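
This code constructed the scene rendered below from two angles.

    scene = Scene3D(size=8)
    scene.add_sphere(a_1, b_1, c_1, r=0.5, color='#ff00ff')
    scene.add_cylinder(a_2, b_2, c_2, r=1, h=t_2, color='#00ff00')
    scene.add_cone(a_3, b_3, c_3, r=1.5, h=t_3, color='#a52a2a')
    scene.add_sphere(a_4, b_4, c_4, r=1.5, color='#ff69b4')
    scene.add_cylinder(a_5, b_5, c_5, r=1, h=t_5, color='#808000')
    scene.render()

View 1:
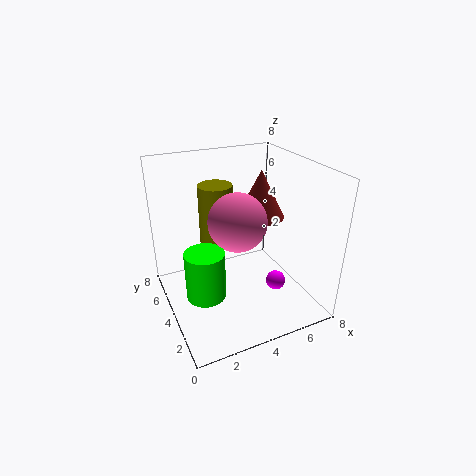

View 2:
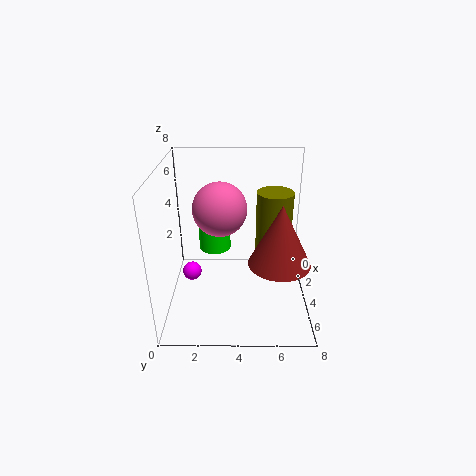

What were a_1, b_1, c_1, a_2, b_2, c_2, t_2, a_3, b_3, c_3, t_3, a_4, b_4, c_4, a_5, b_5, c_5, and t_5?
a_1 = 5, b_1 = 1.5, c_1 = 2.5, a_2 = 1.5, b_2 = 2.5, c_2 = 2, t_2 = 2.5, a_3 = 6.5, b_3 = 6, c_3 = 4, t_3 = 3, a_4 = 3.5, b_4 = 3, c_4 = 5.5, a_5 = 3.5, b_5 = 6, c_5 = 3, t_5 = 3.5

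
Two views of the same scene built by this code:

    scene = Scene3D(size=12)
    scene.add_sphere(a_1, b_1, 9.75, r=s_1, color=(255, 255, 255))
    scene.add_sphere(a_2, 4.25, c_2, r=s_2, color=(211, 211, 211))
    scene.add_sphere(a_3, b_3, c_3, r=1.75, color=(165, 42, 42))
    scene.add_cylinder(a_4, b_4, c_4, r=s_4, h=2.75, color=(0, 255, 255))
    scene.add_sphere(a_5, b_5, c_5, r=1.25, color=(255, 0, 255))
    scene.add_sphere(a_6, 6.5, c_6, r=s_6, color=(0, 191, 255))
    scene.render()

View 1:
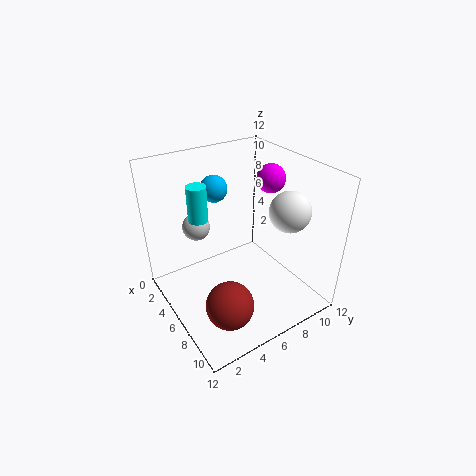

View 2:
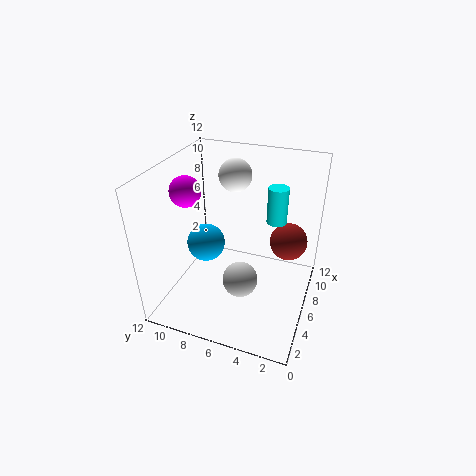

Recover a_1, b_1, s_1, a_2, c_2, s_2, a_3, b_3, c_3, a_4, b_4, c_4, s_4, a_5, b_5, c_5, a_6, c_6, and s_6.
a_1 = 10
b_1 = 7.75
s_1 = 1.5
a_2 = 1.75
c_2 = 5.5
s_2 = 1.25
a_3 = 10.25
b_3 = 2.5
c_3 = 3.75
a_4 = 5.5
b_4 = 2.75
c_4 = 8.5
s_4 = 0.75
a_5 = 5
b_5 = 10
c_5 = 10
a_6 = 1.25
c_6 = 8.5
s_6 = 1.25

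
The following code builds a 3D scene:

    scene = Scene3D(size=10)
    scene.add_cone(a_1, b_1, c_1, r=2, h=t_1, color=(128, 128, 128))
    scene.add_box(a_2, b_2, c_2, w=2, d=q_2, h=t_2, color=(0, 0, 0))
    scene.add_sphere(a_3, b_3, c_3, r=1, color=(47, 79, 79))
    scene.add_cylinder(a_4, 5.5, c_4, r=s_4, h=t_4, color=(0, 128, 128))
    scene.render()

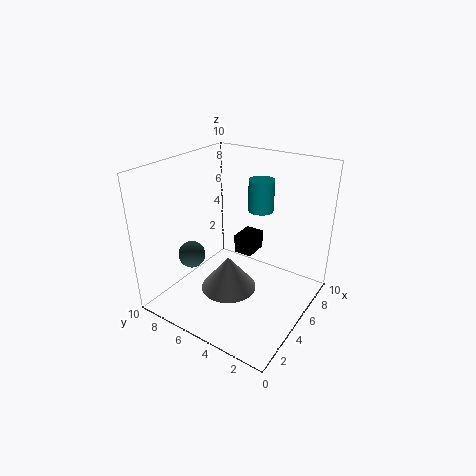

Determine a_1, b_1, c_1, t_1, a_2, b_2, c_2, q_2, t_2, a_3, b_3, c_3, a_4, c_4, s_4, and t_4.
a_1 = 4.5
b_1 = 5.5
c_1 = 1
t_1 = 2.5
a_2 = 7.5
b_2 = 5.5
c_2 = 2
q_2 = 1.5
t_2 = 1.5
a_3 = 4
b_3 = 8.5
c_3 = 3
a_4 = 9
c_4 = 5.5
s_4 = 1
t_4 = 2.5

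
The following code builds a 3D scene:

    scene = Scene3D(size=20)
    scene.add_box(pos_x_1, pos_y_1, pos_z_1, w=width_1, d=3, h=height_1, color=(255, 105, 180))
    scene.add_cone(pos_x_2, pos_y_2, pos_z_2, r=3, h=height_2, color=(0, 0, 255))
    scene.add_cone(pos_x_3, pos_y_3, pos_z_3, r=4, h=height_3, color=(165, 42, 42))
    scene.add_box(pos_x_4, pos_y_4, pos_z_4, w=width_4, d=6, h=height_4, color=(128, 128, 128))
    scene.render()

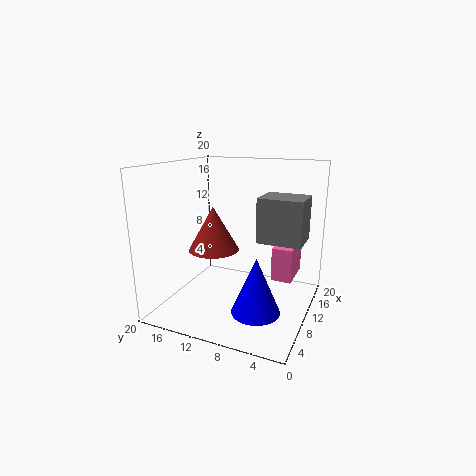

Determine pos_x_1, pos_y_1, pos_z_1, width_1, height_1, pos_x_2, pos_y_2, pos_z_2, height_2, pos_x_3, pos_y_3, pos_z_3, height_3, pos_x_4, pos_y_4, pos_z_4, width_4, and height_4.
pos_x_1 = 13, pos_y_1 = 3, pos_z_1 = 3, width_1 = 6, height_1 = 5, pos_x_2 = 4, pos_y_2 = 5, pos_z_2 = 3, height_2 = 7, pos_x_3 = 14, pos_y_3 = 16, pos_z_3 = 6, height_3 = 7, pos_x_4 = 9, pos_y_4 = 1, pos_z_4 = 10, width_4 = 5, height_4 = 6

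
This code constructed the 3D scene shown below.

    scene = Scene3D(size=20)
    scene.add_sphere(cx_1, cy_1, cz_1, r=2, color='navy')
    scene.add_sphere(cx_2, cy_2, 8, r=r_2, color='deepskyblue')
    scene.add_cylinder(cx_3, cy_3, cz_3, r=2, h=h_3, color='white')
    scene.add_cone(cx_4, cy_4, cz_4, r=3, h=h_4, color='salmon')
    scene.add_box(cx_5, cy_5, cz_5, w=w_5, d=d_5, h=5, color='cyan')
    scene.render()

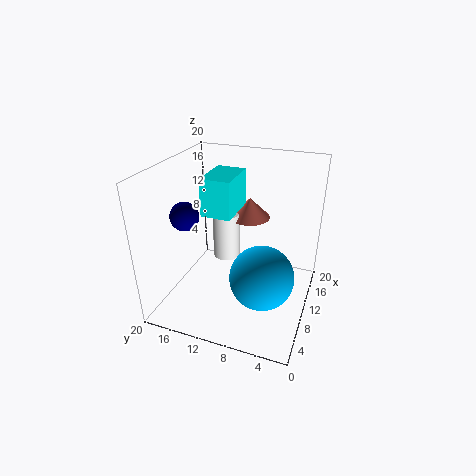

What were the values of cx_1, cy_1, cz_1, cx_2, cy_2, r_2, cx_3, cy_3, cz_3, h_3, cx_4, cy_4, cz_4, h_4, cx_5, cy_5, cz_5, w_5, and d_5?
cx_1 = 8, cy_1 = 17, cz_1 = 13, cx_2 = 5, cy_2 = 5, r_2 = 4, cx_3 = 13, cy_3 = 13, cz_3 = 5, h_3 = 7, cx_4 = 15, cy_4 = 10, cz_4 = 11, h_4 = 3, cx_5 = 7, cy_5 = 10, cz_5 = 14, w_5 = 6, d_5 = 4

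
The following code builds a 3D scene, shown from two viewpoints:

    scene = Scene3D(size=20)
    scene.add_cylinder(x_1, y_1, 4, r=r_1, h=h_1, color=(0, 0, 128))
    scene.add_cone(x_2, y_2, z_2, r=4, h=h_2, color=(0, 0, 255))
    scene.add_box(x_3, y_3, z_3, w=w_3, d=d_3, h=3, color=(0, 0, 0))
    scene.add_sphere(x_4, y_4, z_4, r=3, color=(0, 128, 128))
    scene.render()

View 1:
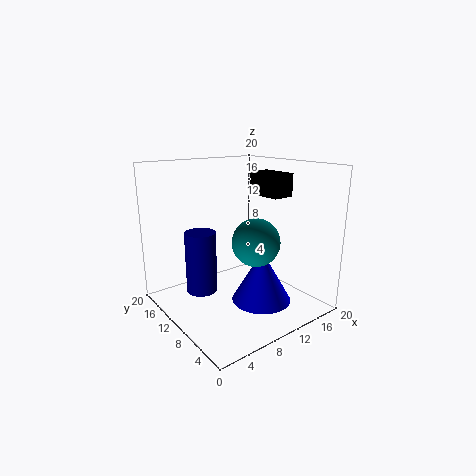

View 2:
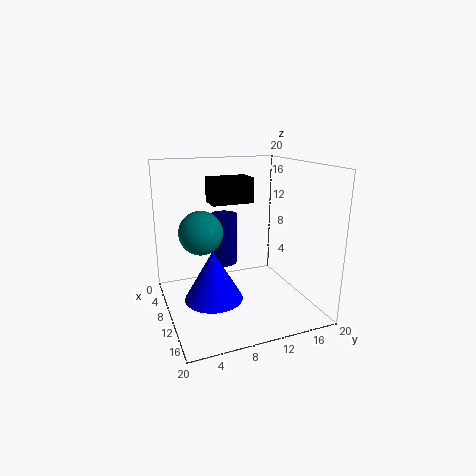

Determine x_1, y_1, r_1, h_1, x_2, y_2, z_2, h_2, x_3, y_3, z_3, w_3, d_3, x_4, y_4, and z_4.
x_1 = 4, y_1 = 10, r_1 = 2, h_1 = 8, x_2 = 11, y_2 = 6, z_2 = 2, h_2 = 7, x_3 = 12, y_3 = 5, z_3 = 16, w_3 = 3, d_3 = 5, x_4 = 9, y_4 = 5, z_4 = 11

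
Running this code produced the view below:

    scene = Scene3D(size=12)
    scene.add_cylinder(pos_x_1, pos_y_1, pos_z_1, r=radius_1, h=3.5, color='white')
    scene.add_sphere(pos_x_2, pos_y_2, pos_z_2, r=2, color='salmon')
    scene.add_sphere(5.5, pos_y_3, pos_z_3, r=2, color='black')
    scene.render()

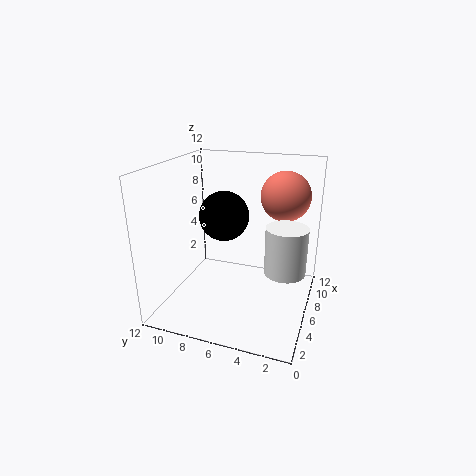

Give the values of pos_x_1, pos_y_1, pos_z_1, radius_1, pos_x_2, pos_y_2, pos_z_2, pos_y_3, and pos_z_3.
pos_x_1 = 3.5; pos_y_1 = 1.5; pos_z_1 = 5; radius_1 = 1.5; pos_x_2 = 7.5; pos_y_2 = 2.5; pos_z_2 = 9.5; pos_y_3 = 7; pos_z_3 = 8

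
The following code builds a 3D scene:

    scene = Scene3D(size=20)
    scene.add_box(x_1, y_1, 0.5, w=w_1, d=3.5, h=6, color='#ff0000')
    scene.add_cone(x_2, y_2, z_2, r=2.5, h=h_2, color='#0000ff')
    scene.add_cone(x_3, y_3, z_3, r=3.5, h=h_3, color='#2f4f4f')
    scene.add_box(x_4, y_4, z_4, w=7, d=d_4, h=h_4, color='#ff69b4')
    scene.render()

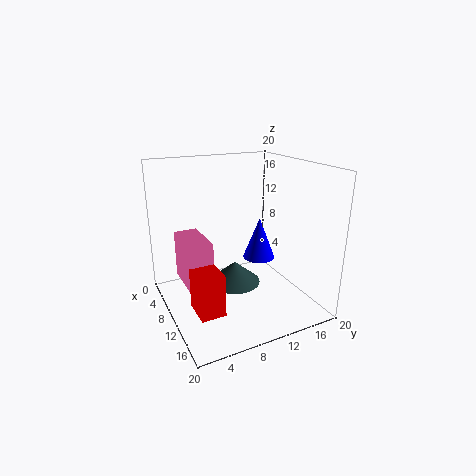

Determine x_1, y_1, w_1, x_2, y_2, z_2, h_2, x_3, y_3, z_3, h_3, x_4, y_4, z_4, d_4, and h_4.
x_1 = 9
y_1 = 3
w_1 = 4.5
x_2 = 6.5
y_2 = 15.5
z_2 = 4.5
h_2 = 6.5
x_3 = 11
y_3 = 9
z_3 = 4
h_3 = 3
x_4 = 2.5
y_4 = 3
z_4 = 2.5
d_4 = 3.5
h_4 = 7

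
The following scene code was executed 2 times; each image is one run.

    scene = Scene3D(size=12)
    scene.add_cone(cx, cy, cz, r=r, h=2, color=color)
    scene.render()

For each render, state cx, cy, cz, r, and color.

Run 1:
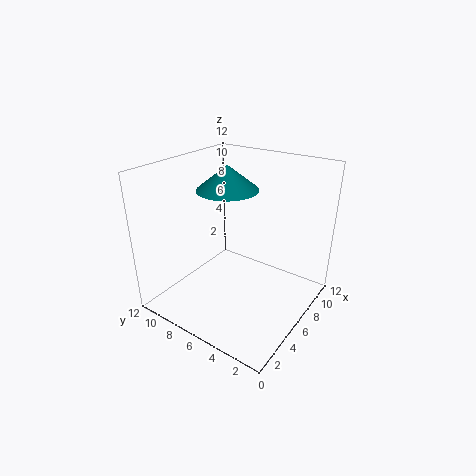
cx = 6, cy = 7, cz = 10, r = 2.5, color = 'teal'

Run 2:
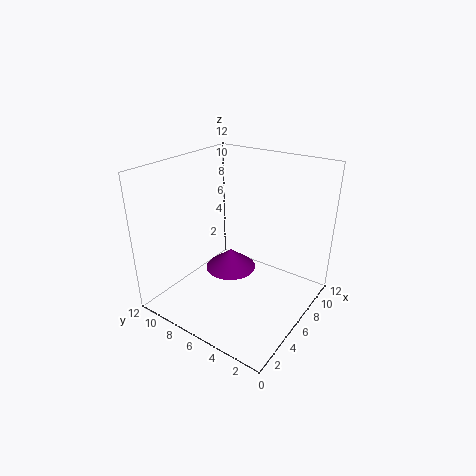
cx = 9, cy = 9, cz = 0.5, r = 2.5, color = 'purple'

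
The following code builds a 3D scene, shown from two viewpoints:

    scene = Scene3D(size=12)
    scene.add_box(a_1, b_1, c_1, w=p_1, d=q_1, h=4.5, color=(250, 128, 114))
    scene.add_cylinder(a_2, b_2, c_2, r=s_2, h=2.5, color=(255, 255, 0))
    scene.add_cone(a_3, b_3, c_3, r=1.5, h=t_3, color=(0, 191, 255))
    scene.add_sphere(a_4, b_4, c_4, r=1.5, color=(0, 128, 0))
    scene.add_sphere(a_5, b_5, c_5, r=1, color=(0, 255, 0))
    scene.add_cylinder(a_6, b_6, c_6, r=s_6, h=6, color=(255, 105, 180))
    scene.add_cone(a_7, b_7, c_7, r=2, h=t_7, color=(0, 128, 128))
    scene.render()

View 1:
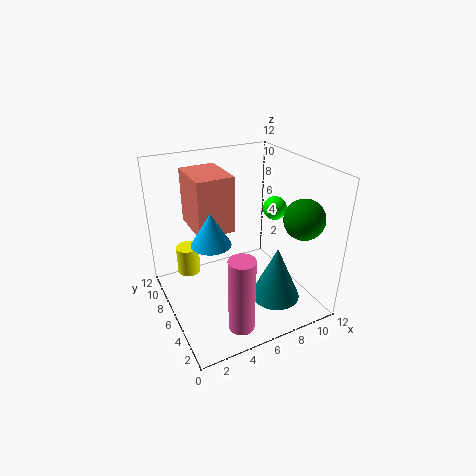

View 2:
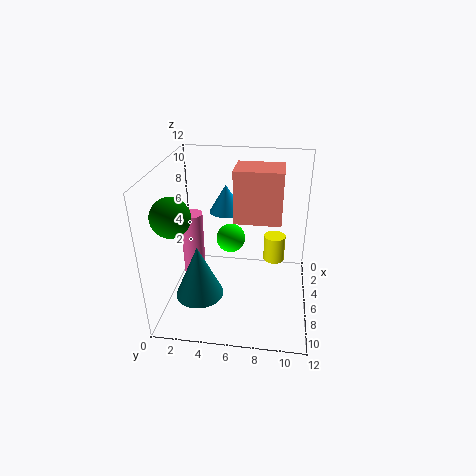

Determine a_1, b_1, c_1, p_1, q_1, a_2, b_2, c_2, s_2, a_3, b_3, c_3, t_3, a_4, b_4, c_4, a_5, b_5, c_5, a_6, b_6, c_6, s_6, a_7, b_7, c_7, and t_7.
a_1 = 2.5; b_1 = 5.5; c_1 = 7; p_1 = 3; q_1 = 4; a_2 = 2.5; b_2 = 9; c_2 = 2; s_2 = 1; a_3 = 3; b_3 = 4.5; c_3 = 7; t_3 = 2.5; a_4 = 9; b_4 = 1.5; c_4 = 9; a_5 = 9.5; b_5 = 6; c_5 = 8; a_6 = 4; b_6 = 1.5; c_6 = 1; s_6 = 1; a_7 = 8; b_7 = 3; c_7 = 1.5; t_7 = 4.5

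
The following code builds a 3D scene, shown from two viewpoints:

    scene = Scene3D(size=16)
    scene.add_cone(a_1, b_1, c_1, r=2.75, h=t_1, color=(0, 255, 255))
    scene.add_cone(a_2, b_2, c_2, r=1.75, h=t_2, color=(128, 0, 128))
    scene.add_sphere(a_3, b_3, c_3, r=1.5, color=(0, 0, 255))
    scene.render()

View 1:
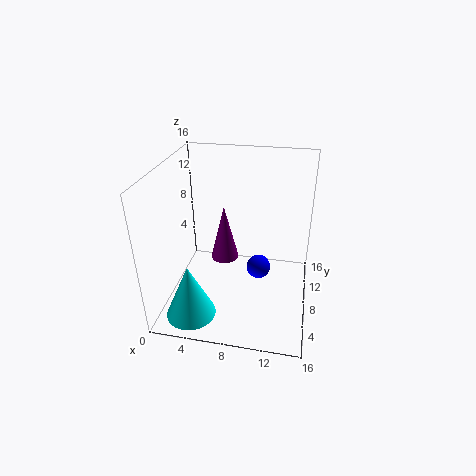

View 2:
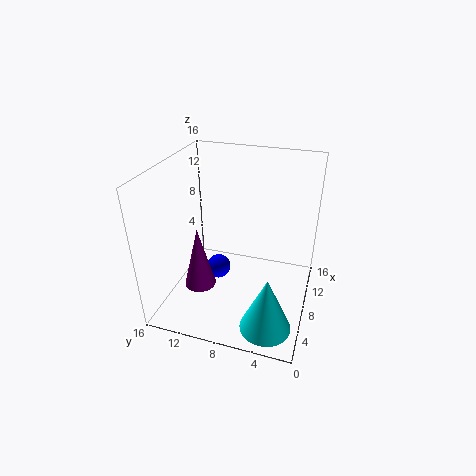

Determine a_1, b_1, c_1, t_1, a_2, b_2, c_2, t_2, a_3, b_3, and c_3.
a_1 = 3.5, b_1 = 3.5, c_1 = 0.25, t_1 = 6.25, a_2 = 5.5, b_2 = 11.75, c_2 = 2.75, t_2 = 7, a_3 = 10, b_3 = 11.25, c_3 = 2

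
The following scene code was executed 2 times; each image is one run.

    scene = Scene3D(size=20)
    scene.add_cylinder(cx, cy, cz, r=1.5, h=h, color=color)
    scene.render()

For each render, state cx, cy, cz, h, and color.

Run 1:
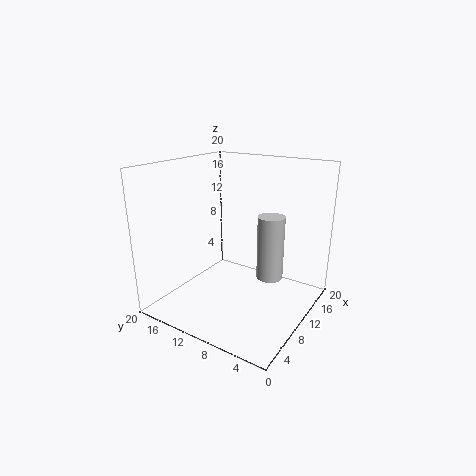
cx = 5; cy = 2.5; cz = 8.5; h = 7.25; color = 'lightgray'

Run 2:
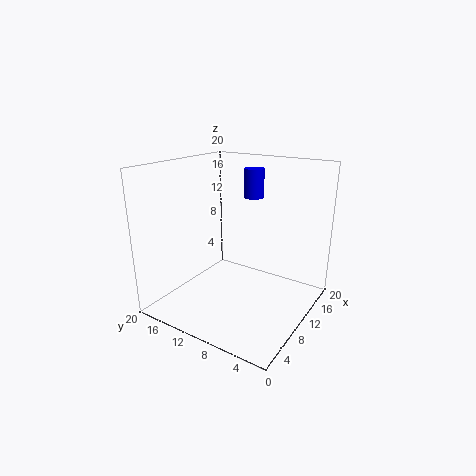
cx = 15.5; cy = 10.75; cz = 14.5; h = 4.25; color = 'blue'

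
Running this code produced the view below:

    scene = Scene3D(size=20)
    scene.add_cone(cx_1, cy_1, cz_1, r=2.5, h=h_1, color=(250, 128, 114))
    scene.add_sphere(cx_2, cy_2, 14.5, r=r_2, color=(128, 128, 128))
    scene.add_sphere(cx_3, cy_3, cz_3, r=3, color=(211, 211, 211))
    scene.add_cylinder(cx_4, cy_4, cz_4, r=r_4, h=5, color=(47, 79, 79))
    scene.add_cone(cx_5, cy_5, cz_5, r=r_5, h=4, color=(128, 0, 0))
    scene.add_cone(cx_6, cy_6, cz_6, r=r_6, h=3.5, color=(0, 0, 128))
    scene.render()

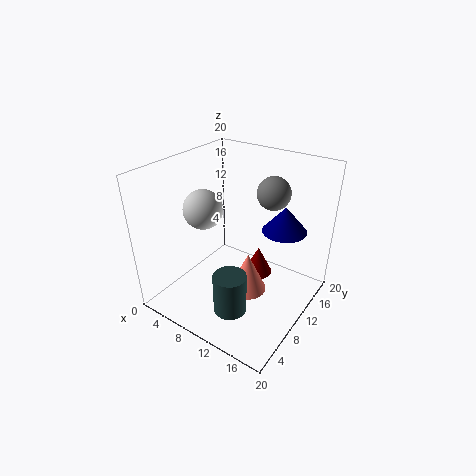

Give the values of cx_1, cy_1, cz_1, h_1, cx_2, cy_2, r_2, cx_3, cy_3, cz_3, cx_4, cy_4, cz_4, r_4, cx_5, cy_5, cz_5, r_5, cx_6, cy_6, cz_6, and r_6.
cx_1 = 13, cy_1 = 8, cz_1 = 4, h_1 = 5.5, cx_2 = 11.5, cy_2 = 17, r_2 = 2.5, cx_3 = 3, cy_3 = 11, cz_3 = 12, cx_4 = 14, cy_4 = 2.5, cz_4 = 5, r_4 = 2, cx_5 = 12.5, cy_5 = 11.5, cz_5 = 4.5, r_5 = 2, cx_6 = 15.5, cy_6 = 13, cz_6 = 11.5, r_6 = 3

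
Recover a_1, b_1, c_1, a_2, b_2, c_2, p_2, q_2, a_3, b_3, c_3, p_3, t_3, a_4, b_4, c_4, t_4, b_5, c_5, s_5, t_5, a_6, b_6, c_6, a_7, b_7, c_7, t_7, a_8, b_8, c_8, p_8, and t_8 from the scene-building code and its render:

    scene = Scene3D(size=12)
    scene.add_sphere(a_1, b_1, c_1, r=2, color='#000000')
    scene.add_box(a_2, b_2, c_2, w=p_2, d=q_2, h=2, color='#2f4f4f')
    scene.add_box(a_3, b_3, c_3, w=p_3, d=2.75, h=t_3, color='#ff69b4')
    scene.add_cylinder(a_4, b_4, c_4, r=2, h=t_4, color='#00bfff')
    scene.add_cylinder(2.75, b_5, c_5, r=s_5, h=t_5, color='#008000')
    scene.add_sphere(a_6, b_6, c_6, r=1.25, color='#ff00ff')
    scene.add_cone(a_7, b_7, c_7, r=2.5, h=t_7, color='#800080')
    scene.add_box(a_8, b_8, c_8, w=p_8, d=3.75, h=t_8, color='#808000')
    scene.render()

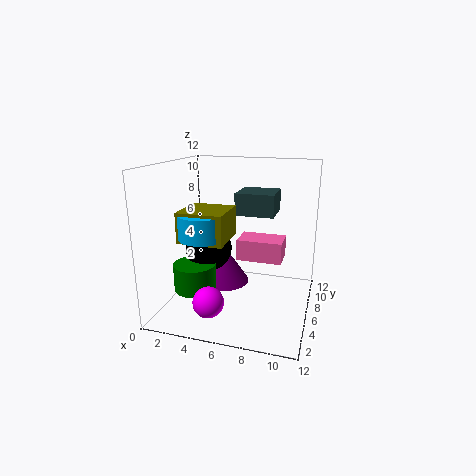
a_1 = 3.25
b_1 = 6.25
c_1 = 4.75
a_2 = 5
b_2 = 8.25
c_2 = 7.25
p_2 = 3.5
q_2 = 3.5
a_3 = 5
b_3 = 8.75
c_3 = 2.75
p_3 = 4.25
t_3 = 2
a_4 = 3.5
b_4 = 4.5
c_4 = 6.25
t_4 = 2
b_5 = 4.25
c_5 = 1.75
s_5 = 1.75
t_5 = 2.25
a_6 = 4.5
b_6 = 2.75
c_6 = 1.5
a_7 = 3.5
b_7 = 9.25
c_7 = 0.25
t_7 = 3.75
a_8 = 1.75
b_8 = 3.25
c_8 = 6
p_8 = 3.75
t_8 = 2.5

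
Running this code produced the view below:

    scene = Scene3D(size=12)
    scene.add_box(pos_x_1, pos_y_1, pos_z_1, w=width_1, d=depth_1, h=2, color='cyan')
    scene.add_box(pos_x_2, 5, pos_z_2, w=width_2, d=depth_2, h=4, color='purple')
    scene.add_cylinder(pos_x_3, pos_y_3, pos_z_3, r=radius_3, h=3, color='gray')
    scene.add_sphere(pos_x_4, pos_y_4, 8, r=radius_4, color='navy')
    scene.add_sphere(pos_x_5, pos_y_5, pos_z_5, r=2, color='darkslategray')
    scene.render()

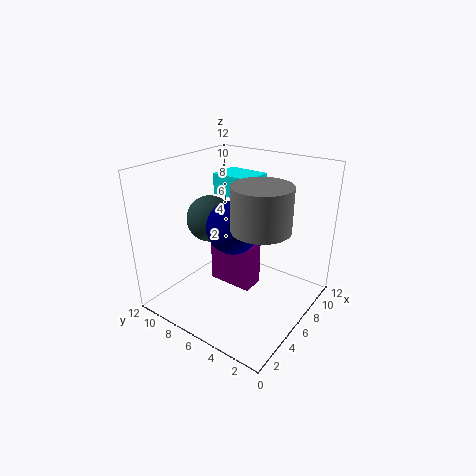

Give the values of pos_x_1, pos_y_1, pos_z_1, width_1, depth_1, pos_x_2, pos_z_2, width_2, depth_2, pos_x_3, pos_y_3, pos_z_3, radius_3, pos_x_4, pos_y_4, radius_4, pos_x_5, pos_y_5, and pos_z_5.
pos_x_1 = 9, pos_y_1 = 7, pos_z_1 = 8, width_1 = 3, depth_1 = 4, pos_x_2 = 6, pos_z_2 = 1, width_2 = 2, depth_2 = 4, pos_x_3 = 3, pos_y_3 = 2, pos_z_3 = 9, radius_3 = 2, pos_x_4 = 4, pos_y_4 = 5, radius_4 = 2, pos_x_5 = 6, pos_y_5 = 9, pos_z_5 = 7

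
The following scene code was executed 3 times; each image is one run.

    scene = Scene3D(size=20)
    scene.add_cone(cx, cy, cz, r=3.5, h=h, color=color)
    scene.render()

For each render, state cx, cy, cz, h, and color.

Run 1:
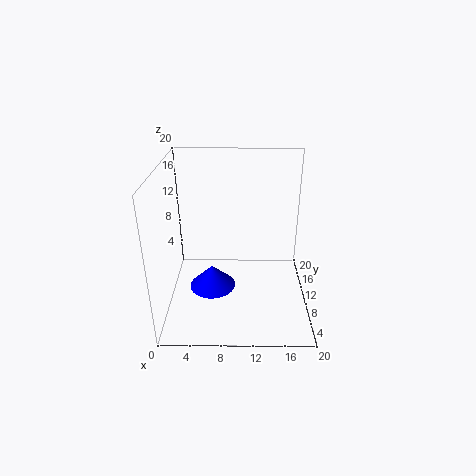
cx = 6
cy = 12
cz = 0.5
h = 3.5
color = 'blue'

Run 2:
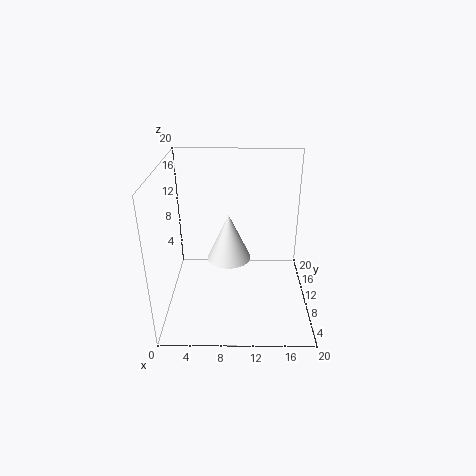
cx = 8.5
cy = 15.5
cz = 3.5
h = 7.5
color = 'white'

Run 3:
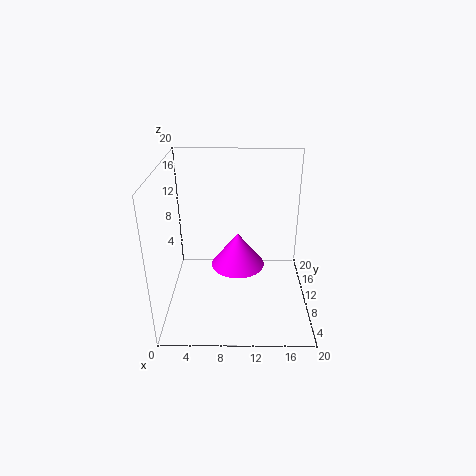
cx = 10
cy = 7.5
cz = 7.5
h = 4.5
color = 'magenta'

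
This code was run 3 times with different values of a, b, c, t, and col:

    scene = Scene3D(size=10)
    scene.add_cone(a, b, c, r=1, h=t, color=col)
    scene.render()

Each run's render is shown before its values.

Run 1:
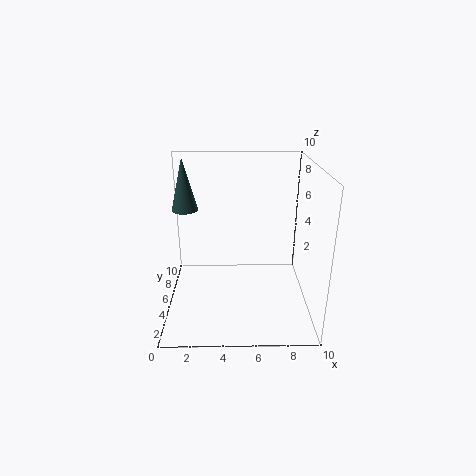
a = 1, b = 8, c = 6, t = 4, col = 'darkslategray'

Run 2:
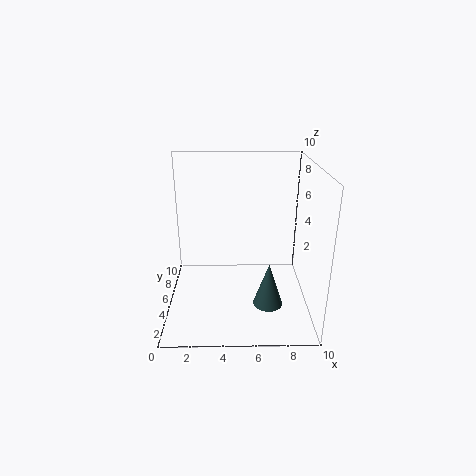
a = 7, b = 3, c = 1, t = 3, col = 'darkslategray'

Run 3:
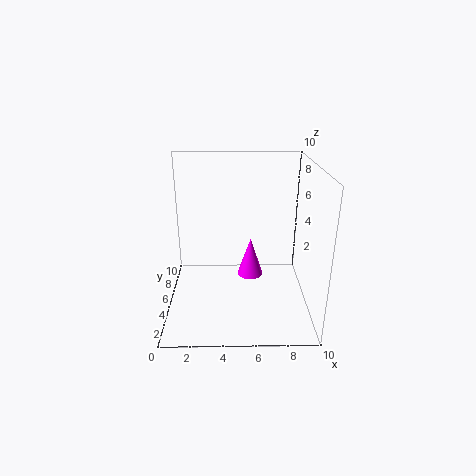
a = 6, b = 7, c = 1, t = 3, col = 'magenta'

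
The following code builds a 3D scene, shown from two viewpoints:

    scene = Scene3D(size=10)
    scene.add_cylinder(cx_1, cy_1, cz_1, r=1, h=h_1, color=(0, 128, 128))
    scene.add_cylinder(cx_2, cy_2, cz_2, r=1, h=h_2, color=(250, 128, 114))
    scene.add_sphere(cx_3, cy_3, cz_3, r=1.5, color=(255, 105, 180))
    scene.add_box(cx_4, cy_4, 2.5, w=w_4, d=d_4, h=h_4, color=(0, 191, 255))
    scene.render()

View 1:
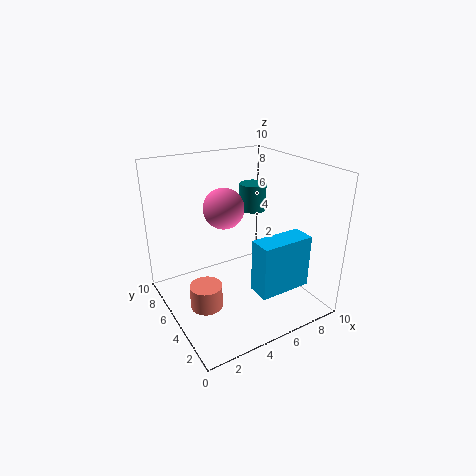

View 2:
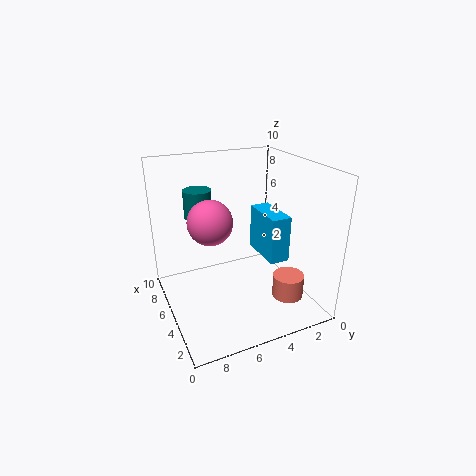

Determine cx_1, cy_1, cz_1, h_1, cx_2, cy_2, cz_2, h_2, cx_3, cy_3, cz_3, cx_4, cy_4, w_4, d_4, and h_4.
cx_1 = 7.5, cy_1 = 7, cz_1 = 6, h_1 = 2, cx_2 = 1.5, cy_2 = 3, cz_2 = 2, h_2 = 1.5, cx_3 = 5, cy_3 = 7, cz_3 = 6.5, cx_4 = 4.5, cy_4 = 1, w_4 = 3.5, d_4 = 1.5, h_4 = 3.5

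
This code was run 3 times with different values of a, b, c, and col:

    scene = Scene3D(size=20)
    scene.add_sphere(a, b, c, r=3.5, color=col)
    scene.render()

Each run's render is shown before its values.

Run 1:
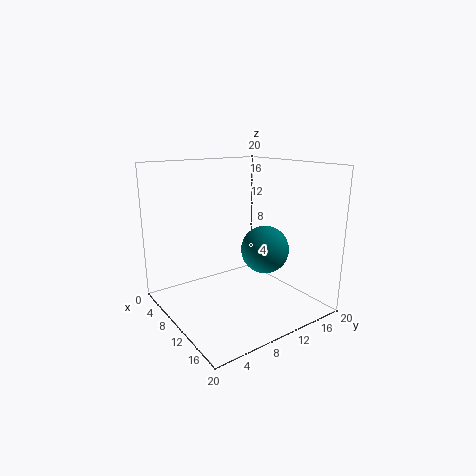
a = 10.5
b = 14.5
c = 7.5
col = 'teal'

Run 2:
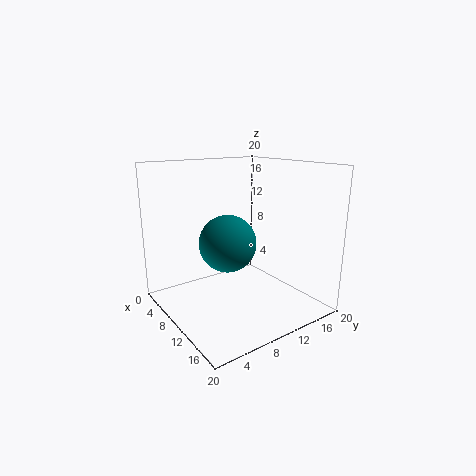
a = 13.5
b = 6
c = 11
col = 'teal'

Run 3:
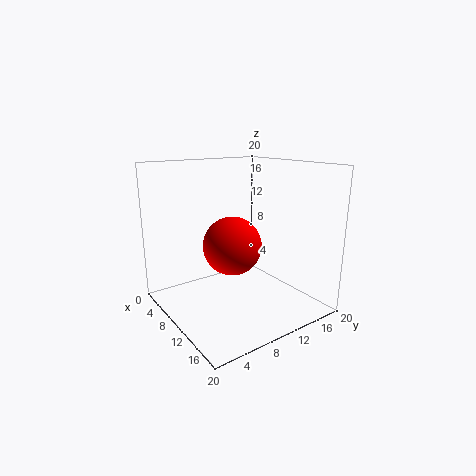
a = 14.5
b = 6
c = 11
col = 'red'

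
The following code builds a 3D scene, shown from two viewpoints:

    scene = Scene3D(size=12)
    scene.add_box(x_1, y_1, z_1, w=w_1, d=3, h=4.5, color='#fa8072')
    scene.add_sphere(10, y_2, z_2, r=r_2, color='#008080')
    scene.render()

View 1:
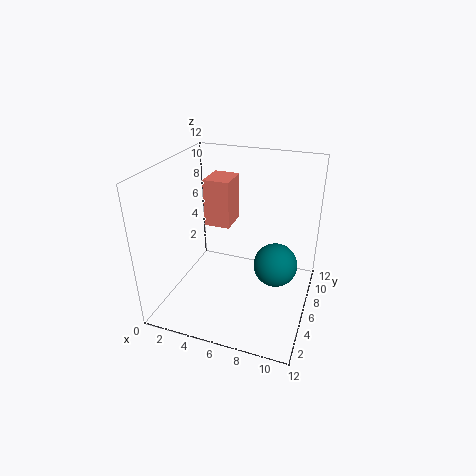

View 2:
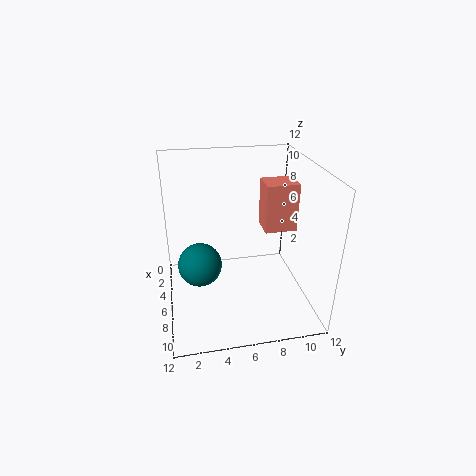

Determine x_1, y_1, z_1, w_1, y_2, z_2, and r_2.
x_1 = 1.5; y_1 = 9; z_1 = 5; w_1 = 2.5; y_2 = 2.5; z_2 = 6.5; r_2 = 1.5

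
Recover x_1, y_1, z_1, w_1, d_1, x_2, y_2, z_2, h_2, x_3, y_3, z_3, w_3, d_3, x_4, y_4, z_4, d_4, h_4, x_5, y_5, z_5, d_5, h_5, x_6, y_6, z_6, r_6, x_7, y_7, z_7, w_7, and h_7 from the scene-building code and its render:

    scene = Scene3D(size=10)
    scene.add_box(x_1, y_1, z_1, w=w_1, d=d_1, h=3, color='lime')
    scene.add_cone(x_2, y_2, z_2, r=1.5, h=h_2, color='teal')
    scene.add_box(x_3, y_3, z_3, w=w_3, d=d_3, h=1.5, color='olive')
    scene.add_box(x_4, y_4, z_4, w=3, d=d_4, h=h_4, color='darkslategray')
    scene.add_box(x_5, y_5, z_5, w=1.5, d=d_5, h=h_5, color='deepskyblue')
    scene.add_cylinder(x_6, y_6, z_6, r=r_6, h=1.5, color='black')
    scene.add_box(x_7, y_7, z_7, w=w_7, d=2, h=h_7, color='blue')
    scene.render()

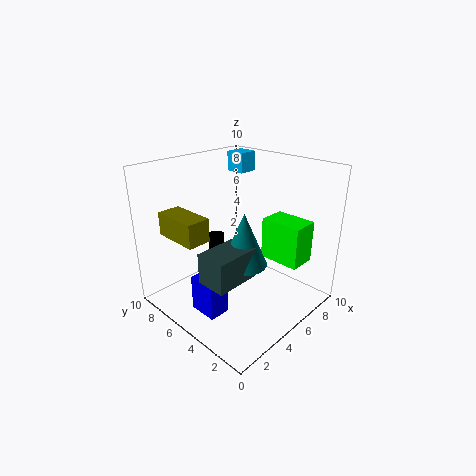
x_1 = 7, y_1 = 1.5, z_1 = 3, w_1 = 2, d_1 = 3, x_2 = 4, y_2 = 3.5, z_2 = 4, h_2 = 3.5, x_3 = 0.5, y_3 = 4.5, z_3 = 6, w_3 = 1.5, d_3 = 3, x_4 = 1, y_4 = 2.5, z_4 = 3.5, d_4 = 2, h_4 = 2, x_5 = 8, y_5 = 7.5, z_5 = 8.5, d_5 = 1.5, h_5 = 1.5, x_6 = 3, y_6 = 5, z_6 = 4.5, r_6 = 0.5, x_7 = 1.5, y_7 = 4, z_7 = 0.5, w_7 = 1.5, h_7 = 2.5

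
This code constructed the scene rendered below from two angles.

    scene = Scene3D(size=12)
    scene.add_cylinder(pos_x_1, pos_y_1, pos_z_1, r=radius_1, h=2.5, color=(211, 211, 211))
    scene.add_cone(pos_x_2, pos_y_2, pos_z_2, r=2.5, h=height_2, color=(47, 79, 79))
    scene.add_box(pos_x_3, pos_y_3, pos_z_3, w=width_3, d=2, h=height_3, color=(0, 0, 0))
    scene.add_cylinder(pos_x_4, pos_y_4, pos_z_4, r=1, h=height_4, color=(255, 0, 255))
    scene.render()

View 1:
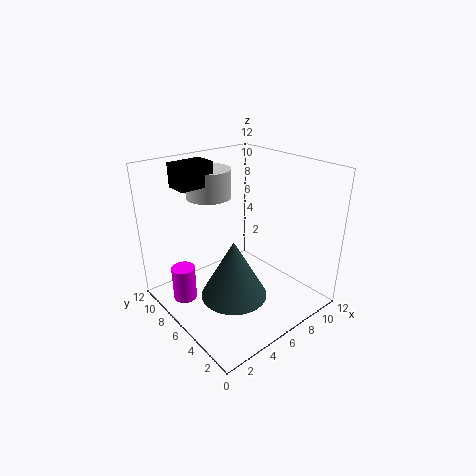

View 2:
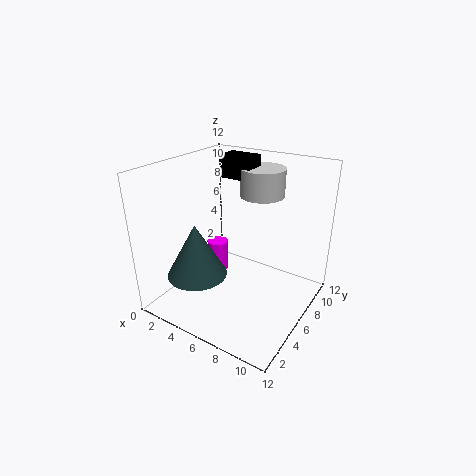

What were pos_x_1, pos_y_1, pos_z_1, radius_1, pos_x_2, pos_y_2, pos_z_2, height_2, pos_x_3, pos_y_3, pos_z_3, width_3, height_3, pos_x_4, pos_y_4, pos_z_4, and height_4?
pos_x_1 = 6; pos_y_1 = 10; pos_z_1 = 8.5; radius_1 = 2; pos_x_2 = 3.5; pos_y_2 = 3.5; pos_z_2 = 3; height_2 = 4.5; pos_x_3 = 2.5; pos_y_3 = 8.5; pos_z_3 = 10; width_3 = 3; height_3 = 2; pos_x_4 = 2; pos_y_4 = 8.5; pos_z_4 = 0.5; height_4 = 3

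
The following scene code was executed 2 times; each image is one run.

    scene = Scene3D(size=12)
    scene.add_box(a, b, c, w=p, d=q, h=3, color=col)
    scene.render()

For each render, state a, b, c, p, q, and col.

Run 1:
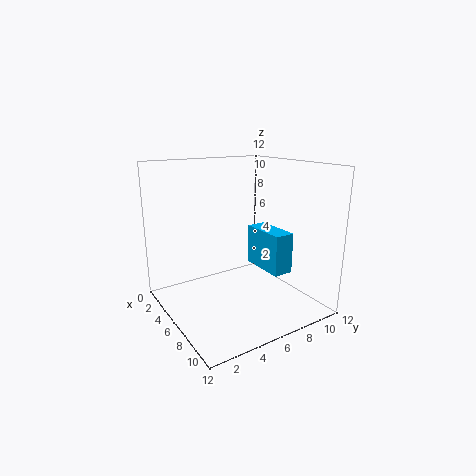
a = 7.5
b = 6
c = 4.5
p = 3.5
q = 1.5
col = 'deepskyblue'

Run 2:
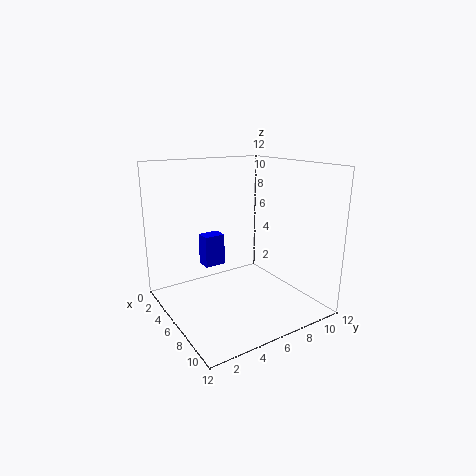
a = 0.5
b = 5
c = 2
p = 1.5
q = 2
col = 'blue'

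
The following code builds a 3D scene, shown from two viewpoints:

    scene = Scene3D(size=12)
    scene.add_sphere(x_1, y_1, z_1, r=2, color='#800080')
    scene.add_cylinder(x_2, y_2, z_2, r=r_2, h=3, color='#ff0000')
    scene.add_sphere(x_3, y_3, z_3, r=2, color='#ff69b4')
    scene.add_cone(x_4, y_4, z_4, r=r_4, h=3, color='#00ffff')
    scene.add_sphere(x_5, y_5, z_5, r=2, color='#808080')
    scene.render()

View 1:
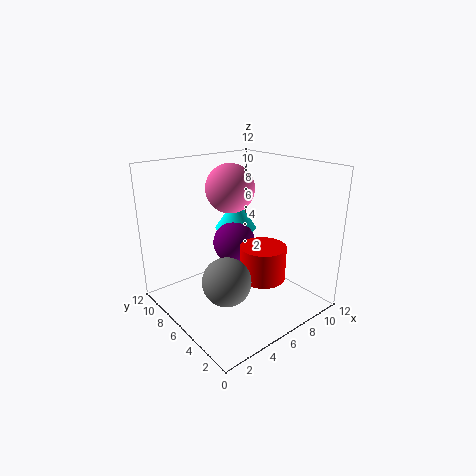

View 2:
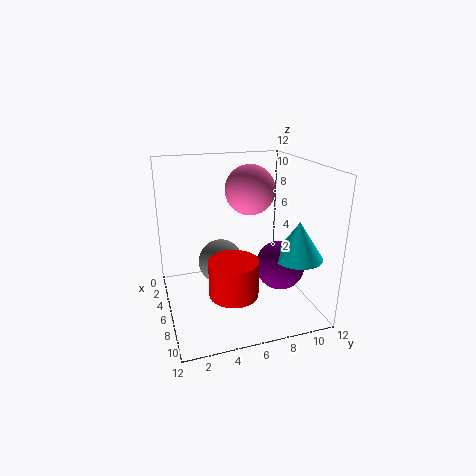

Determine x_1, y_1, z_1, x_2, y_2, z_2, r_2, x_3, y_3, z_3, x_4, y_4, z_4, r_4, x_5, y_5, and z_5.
x_1 = 8, y_1 = 9, z_1 = 4, x_2 = 8, y_2 = 5, z_2 = 2, r_2 = 2, x_3 = 6, y_3 = 7, z_3 = 10, x_4 = 9, y_4 = 10, z_4 = 5, r_4 = 2, x_5 = 4, y_5 = 5, z_5 = 3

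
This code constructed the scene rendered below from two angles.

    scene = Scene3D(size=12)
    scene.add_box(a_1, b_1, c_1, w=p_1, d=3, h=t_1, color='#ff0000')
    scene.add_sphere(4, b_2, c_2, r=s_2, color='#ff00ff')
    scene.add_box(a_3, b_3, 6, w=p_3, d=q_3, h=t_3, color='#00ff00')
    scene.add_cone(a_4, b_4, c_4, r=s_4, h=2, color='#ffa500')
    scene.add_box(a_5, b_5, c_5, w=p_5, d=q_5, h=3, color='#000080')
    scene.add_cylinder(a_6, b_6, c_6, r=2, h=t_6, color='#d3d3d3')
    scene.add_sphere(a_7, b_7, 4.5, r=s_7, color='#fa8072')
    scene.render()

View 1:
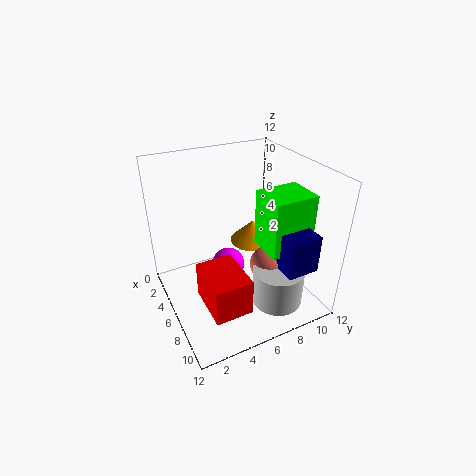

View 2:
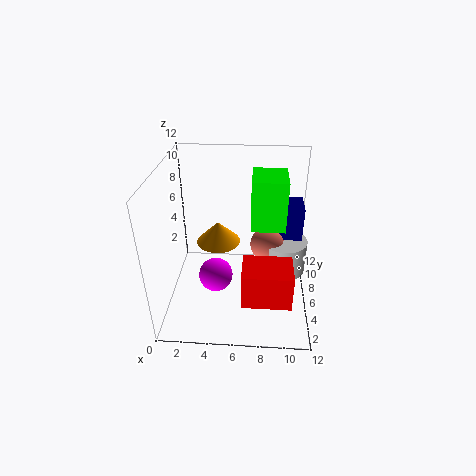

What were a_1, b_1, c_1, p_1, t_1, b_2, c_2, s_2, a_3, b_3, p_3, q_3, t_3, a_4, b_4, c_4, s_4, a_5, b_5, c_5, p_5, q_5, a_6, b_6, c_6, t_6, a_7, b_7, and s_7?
a_1 = 6.5
b_1 = 2
c_1 = 2
p_1 = 4
t_1 = 3
b_2 = 6
c_2 = 2
s_2 = 1.5
a_3 = 7
b_3 = 7
p_3 = 3
q_3 = 3.5
t_3 = 4.5
a_4 = 4
b_4 = 8.5
c_4 = 4
s_4 = 2
a_5 = 9
b_5 = 7.5
c_5 = 5
p_5 = 2.5
q_5 = 2.5
a_6 = 10
b_6 = 7.5
c_6 = 2
t_6 = 3
a_7 = 8.5
b_7 = 7.5
s_7 = 1.5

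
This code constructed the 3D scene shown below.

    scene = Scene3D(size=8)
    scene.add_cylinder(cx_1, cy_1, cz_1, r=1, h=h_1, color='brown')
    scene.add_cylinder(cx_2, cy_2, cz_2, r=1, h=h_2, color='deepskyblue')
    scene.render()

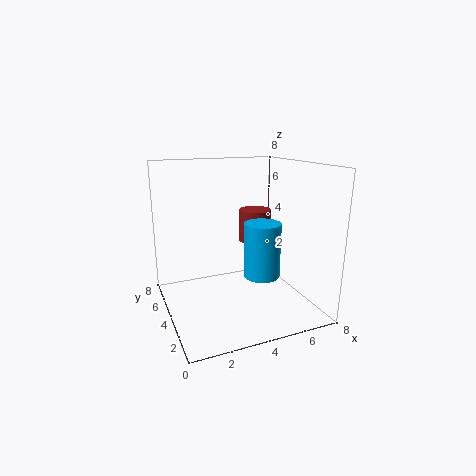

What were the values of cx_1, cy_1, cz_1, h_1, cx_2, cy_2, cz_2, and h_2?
cx_1 = 6; cy_1 = 6; cz_1 = 3; h_1 = 2; cx_2 = 5; cy_2 = 3; cz_2 = 2; h_2 = 3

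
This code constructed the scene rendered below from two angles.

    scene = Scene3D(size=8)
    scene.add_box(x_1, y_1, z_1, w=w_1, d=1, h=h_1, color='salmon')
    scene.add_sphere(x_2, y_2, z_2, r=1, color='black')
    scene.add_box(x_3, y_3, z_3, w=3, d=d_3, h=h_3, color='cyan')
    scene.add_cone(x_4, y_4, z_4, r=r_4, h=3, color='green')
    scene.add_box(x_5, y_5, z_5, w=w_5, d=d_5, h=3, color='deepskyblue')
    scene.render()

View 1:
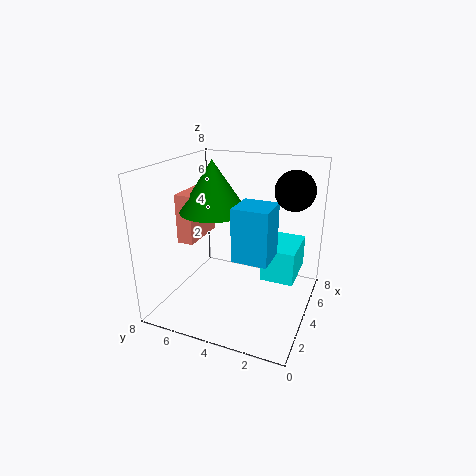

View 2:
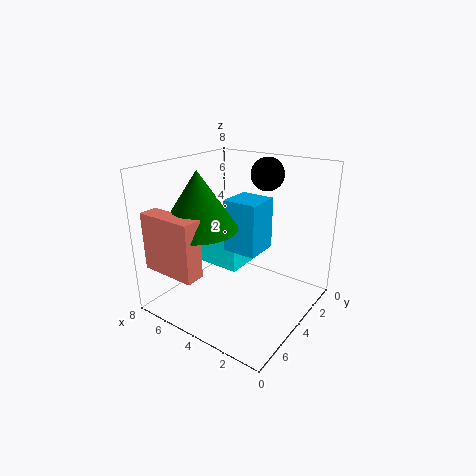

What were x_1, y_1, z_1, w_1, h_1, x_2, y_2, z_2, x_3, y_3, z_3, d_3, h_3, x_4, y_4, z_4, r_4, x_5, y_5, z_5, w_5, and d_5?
x_1 = 4
y_1 = 7
z_1 = 3
w_1 = 3
h_1 = 3
x_2 = 4
y_2 = 1
z_2 = 7
x_3 = 5
y_3 = 1
z_3 = 1
d_3 = 2
h_3 = 2
x_4 = 5
y_4 = 6
z_4 = 5
r_4 = 2
x_5 = 3
y_5 = 2
z_5 = 3
w_5 = 2
d_5 = 2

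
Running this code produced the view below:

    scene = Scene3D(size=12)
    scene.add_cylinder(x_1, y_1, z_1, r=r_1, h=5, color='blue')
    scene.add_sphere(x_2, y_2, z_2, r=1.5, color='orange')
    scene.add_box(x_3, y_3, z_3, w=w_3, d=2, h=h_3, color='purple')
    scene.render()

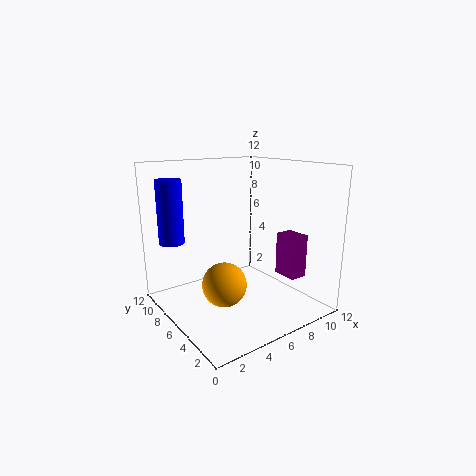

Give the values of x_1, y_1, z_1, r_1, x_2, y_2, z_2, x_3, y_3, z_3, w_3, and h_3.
x_1 = 1
y_1 = 8
z_1 = 6
r_1 = 1
x_2 = 2
y_2 = 2
z_2 = 4.5
x_3 = 8.5
y_3 = 2
z_3 = 3
w_3 = 1.5
h_3 = 3.5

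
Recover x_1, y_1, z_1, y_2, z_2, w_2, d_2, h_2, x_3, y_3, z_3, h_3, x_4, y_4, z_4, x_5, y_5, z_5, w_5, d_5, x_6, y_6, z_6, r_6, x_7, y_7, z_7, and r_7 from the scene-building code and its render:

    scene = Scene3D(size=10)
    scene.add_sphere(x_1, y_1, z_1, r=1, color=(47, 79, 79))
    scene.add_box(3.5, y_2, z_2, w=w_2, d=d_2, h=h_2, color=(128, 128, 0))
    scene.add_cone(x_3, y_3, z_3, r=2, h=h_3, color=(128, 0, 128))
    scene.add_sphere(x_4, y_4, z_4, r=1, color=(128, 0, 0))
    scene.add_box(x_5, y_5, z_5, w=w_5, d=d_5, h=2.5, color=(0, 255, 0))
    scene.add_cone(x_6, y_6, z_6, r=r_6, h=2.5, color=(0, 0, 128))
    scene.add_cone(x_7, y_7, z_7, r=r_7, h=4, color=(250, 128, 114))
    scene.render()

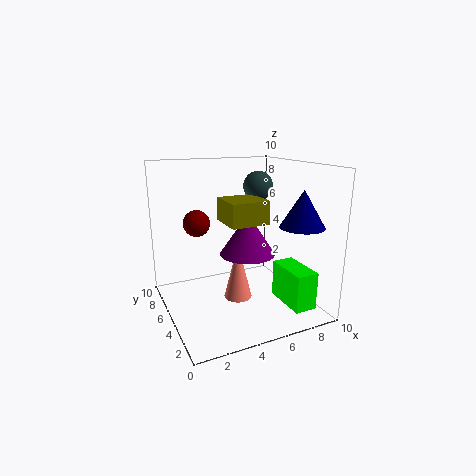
x_1 = 6.5, y_1 = 5, z_1 = 8.5, y_2 = 2.5, z_2 = 6.5, w_2 = 2.5, d_2 = 2.5, h_2 = 1.5, x_3 = 6, y_3 = 5.5, z_3 = 3.5, h_3 = 3, x_4 = 3, y_4 = 8, z_4 = 5.5, x_5 = 7, y_5 = 0.5, z_5 = 1, w_5 = 1.5, d_5 = 3, x_6 = 8.5, y_6 = 2.5, z_6 = 6, r_6 = 1.5, x_7 = 5, y_7 = 5, z_7 = 0.5, r_7 = 1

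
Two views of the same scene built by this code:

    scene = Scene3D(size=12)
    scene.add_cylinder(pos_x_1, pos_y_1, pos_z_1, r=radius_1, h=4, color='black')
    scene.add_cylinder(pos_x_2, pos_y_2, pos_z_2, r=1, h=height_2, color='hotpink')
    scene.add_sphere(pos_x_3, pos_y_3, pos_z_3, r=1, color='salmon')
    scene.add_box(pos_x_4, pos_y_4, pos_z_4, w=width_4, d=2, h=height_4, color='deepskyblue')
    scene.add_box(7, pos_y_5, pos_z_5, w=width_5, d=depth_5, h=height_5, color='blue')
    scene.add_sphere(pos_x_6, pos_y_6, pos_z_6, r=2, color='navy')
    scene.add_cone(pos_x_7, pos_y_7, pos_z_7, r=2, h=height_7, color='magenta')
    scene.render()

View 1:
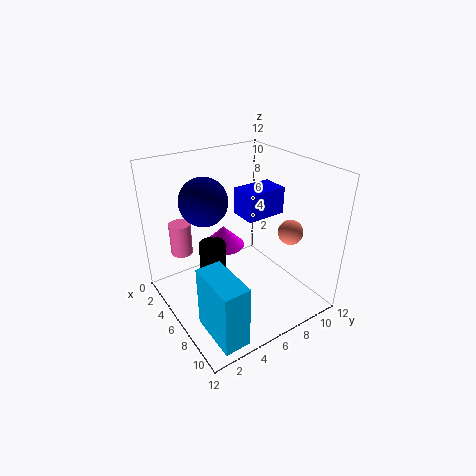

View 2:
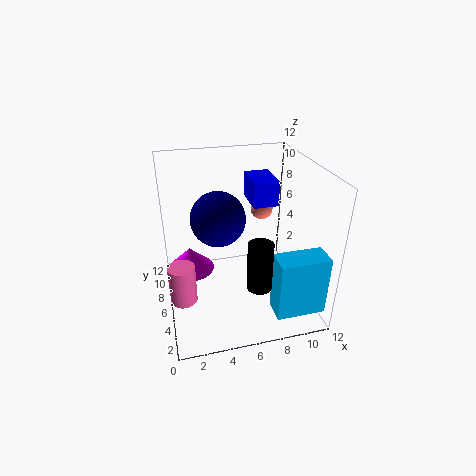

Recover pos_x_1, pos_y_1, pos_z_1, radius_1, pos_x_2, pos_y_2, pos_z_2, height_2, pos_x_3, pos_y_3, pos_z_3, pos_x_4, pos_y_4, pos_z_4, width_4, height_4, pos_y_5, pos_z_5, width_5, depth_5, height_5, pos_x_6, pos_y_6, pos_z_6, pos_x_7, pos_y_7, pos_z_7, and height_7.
pos_x_1 = 7; pos_y_1 = 3; pos_z_1 = 3; radius_1 = 1; pos_x_2 = 1; pos_y_2 = 3; pos_z_2 = 3; height_2 = 3; pos_x_3 = 9; pos_y_3 = 9; pos_z_3 = 7; pos_x_4 = 8; pos_y_4 = 1; pos_z_4 = 1; width_4 = 4; height_4 = 5; pos_y_5 = 5; pos_z_5 = 9; width_5 = 2; depth_5 = 3; height_5 = 2; pos_x_6 = 4; pos_y_6 = 4; pos_z_6 = 9; pos_x_7 = 2; pos_y_7 = 7; pos_z_7 = 3; height_7 = 2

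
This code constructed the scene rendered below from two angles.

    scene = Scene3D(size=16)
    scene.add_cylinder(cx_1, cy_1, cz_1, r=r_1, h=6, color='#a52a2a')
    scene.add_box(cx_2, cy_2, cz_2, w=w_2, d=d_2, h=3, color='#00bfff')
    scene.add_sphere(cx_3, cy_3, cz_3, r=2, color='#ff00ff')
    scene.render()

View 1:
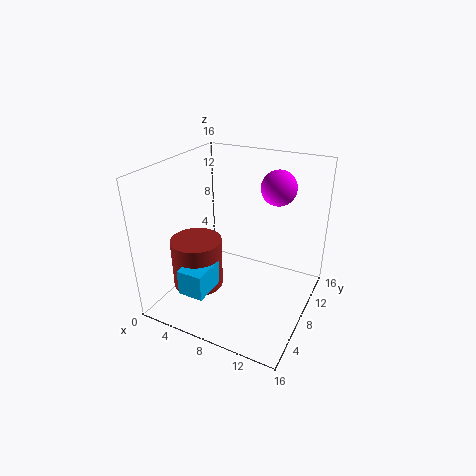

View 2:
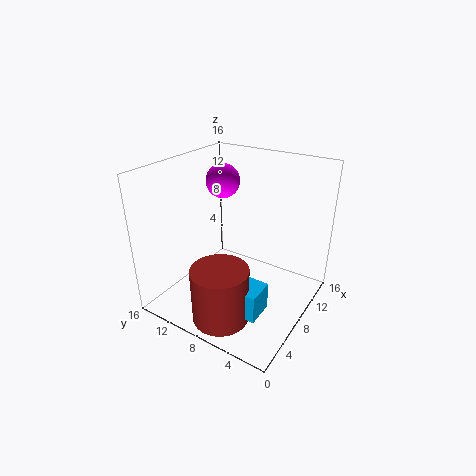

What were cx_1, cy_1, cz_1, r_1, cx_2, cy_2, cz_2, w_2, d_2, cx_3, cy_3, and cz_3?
cx_1 = 3
cy_1 = 7
cz_1 = 1
r_1 = 3
cx_2 = 3
cy_2 = 3
cz_2 = 2
w_2 = 3
d_2 = 4
cx_3 = 11
cy_3 = 12
cz_3 = 13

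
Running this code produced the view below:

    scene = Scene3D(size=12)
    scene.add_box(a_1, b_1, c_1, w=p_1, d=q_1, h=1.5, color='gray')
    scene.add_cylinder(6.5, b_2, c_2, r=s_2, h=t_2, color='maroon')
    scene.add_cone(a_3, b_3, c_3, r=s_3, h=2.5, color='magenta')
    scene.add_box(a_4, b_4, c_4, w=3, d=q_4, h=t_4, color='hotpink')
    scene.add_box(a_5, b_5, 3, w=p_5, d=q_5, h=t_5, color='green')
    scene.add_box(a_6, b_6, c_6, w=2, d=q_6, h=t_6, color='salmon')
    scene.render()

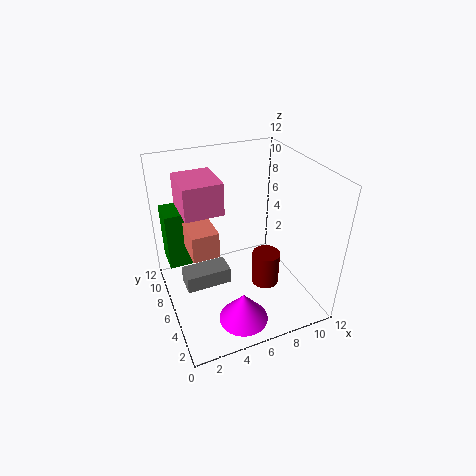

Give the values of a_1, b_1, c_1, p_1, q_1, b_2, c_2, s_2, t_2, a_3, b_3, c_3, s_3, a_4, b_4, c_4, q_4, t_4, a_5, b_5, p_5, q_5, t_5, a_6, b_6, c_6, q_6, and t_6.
a_1 = 1.5, b_1 = 6.5, c_1 = 1, p_1 = 4, q_1 = 2, b_2 = 2, c_2 = 4.5, s_2 = 1, t_2 = 2.5, a_3 = 5, b_3 = 2.5, c_3 = 0.5, s_3 = 2, a_4 = 1.5, b_4 = 5, c_4 = 9, q_4 = 3.5, t_4 = 2.5, a_5 = 0.5, b_5 = 8, p_5 = 3, q_5 = 2.5, t_5 = 5, a_6 = 1.5, b_6 = 3.5, c_6 = 6.5, q_6 = 2.5, t_6 = 2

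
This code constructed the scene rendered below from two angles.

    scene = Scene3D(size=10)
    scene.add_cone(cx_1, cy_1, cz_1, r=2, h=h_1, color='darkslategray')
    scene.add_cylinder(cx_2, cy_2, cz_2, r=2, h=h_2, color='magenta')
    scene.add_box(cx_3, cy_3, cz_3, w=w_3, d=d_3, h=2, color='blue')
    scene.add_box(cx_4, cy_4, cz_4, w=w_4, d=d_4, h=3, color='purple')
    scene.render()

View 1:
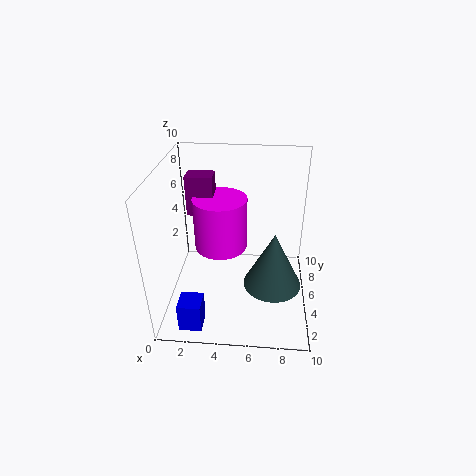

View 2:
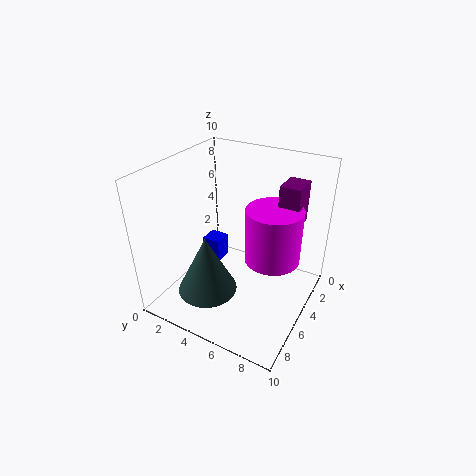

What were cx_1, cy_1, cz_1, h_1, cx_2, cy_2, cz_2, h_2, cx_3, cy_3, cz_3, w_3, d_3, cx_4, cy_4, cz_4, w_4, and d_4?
cx_1 = 7.5; cy_1 = 4; cz_1 = 2; h_1 = 4; cx_2 = 3.5; cy_2 = 7; cz_2 = 3; h_2 = 4; cx_3 = 1.5; cy_3 = 0.5; cz_3 = 0.5; w_3 = 1.5; d_3 = 1.5; cx_4 = 1; cy_4 = 7; cz_4 = 5.5; w_4 = 2; d_4 = 1.5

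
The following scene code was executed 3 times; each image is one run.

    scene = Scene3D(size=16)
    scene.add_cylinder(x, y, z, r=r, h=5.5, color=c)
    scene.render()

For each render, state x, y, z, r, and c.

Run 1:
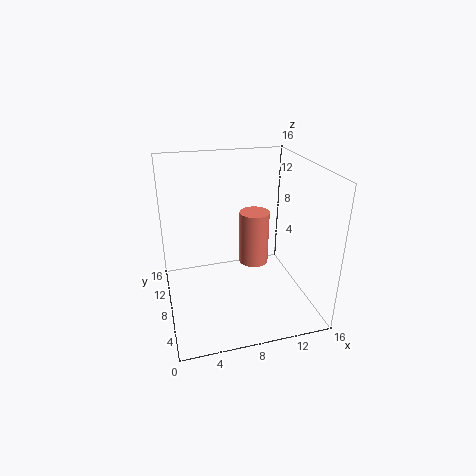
x = 9; y = 5.5; z = 6.5; r = 1.5; c = 'salmon'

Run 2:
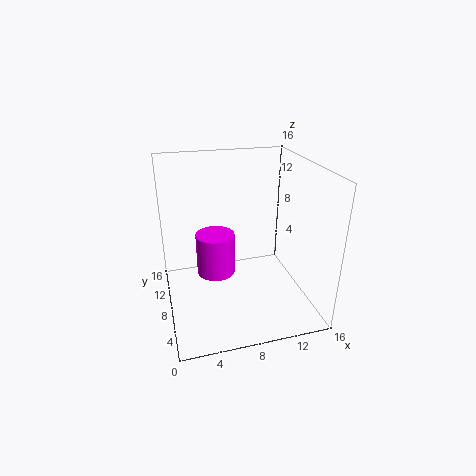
x = 6.5; y = 13.5; z = 0.5; r = 2.5; c = 'magenta'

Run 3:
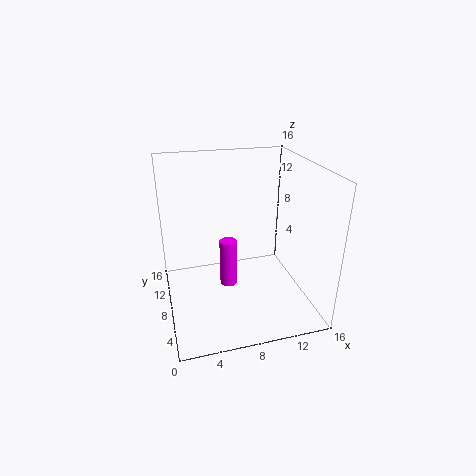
x = 7; y = 8.5; z = 2; r = 1; c = 'magenta'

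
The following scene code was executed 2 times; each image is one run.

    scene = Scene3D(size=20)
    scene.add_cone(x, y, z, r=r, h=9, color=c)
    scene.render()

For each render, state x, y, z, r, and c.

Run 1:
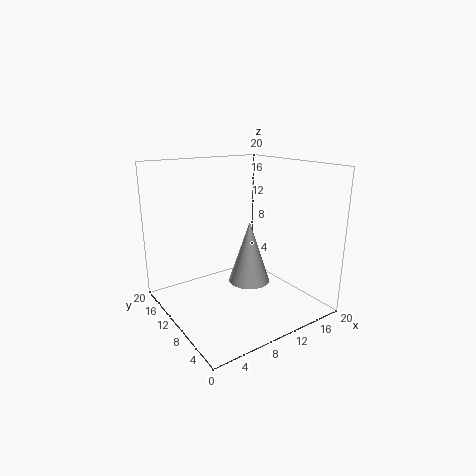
x = 12
y = 10
z = 3
r = 3
c = 'lightgray'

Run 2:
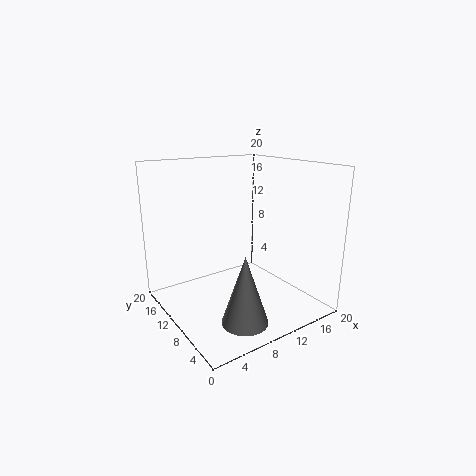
x = 7
y = 4
z = 1
r = 3
c = 'gray'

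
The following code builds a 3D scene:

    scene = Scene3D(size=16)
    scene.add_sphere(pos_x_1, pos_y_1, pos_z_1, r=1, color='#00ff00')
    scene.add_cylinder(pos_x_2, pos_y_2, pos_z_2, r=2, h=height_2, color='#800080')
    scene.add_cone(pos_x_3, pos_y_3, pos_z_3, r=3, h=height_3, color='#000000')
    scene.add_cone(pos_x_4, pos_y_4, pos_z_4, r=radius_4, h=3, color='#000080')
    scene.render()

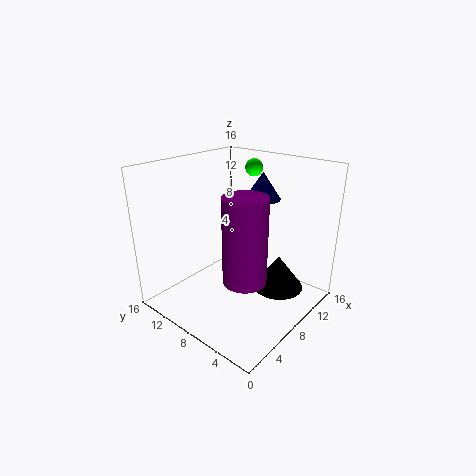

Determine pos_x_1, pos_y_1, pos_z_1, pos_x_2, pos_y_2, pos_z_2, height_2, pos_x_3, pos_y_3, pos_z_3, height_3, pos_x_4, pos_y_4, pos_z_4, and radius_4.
pos_x_1 = 12, pos_y_1 = 9, pos_z_1 = 15, pos_x_2 = 3, pos_y_2 = 3, pos_z_2 = 7, height_2 = 8, pos_x_3 = 12, pos_y_3 = 5, pos_z_3 = 1, height_3 = 4, pos_x_4 = 11, pos_y_4 = 7, pos_z_4 = 12, radius_4 = 2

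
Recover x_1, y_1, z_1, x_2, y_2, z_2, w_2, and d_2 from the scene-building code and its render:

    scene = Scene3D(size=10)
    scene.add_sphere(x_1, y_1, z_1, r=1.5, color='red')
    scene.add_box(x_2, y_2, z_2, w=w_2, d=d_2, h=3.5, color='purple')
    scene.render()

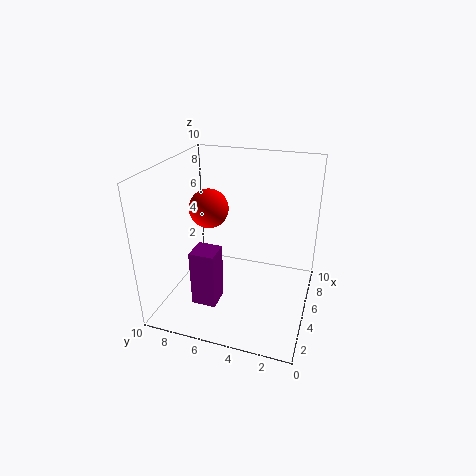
x_1 = 7, y_1 = 8, z_1 = 6, x_2 = 0.5, y_2 = 5, z_2 = 2.5, w_2 = 1.5, d_2 = 1.5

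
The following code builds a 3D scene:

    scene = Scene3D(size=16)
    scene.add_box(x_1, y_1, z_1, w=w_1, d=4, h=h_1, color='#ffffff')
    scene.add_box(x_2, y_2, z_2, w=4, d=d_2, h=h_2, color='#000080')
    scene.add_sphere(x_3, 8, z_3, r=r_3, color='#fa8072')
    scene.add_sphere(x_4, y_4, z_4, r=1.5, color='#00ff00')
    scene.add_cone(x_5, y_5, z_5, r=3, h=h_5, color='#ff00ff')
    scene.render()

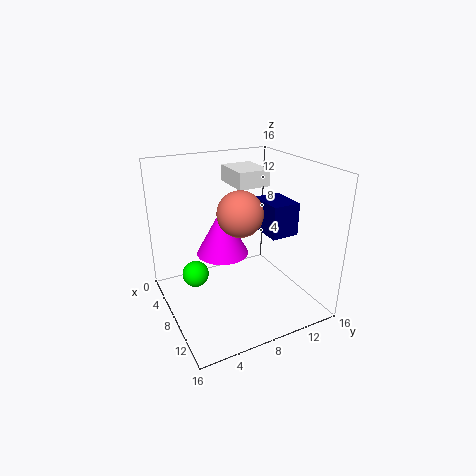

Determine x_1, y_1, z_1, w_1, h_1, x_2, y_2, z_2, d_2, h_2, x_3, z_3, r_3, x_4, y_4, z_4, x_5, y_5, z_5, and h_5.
x_1 = 0.5, y_1 = 9.5, z_1 = 12.5, w_1 = 5, h_1 = 2, x_2 = 8, y_2 = 10, z_2 = 9, d_2 = 3, h_2 = 3.5, x_3 = 8.5, z_3 = 11, r_3 = 2.5, x_4 = 6, y_4 = 3.5, z_4 = 3.5, x_5 = 6, y_5 = 7, z_5 = 5.5, h_5 = 5.5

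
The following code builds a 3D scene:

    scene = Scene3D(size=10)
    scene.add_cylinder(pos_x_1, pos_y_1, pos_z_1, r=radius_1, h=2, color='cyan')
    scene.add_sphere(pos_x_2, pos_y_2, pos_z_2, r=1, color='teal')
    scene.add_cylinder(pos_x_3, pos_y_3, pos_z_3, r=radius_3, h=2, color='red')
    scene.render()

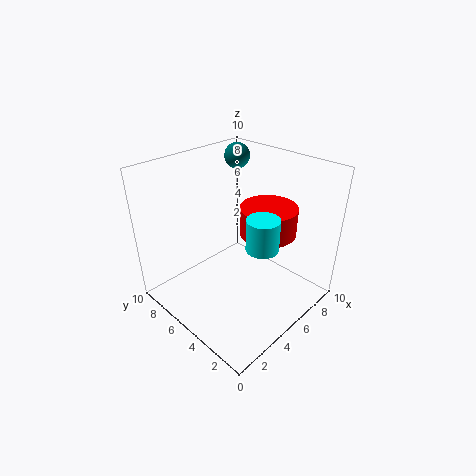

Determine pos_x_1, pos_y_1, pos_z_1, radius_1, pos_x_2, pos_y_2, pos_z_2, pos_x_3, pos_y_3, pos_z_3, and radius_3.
pos_x_1 = 4, pos_y_1 = 2, pos_z_1 = 6, radius_1 = 1, pos_x_2 = 9, pos_y_2 = 9, pos_z_2 = 9, pos_x_3 = 7, pos_y_3 = 4, pos_z_3 = 5, radius_3 = 2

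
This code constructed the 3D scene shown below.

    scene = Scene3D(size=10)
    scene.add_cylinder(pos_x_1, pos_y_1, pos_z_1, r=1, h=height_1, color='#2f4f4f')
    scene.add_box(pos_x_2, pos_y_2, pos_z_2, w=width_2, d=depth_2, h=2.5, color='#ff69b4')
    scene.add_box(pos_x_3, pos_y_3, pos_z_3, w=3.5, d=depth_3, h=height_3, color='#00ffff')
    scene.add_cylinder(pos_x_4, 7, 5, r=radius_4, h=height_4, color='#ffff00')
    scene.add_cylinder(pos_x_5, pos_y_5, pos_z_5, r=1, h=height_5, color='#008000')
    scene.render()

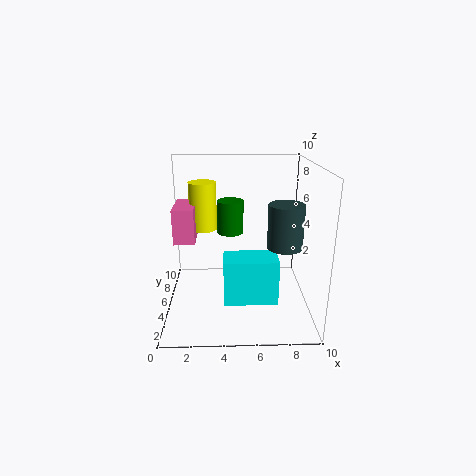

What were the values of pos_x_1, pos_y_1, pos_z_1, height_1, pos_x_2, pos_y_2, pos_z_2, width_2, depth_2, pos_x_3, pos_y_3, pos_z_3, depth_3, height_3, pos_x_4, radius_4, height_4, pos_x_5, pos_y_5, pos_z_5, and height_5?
pos_x_1 = 7.5; pos_y_1 = 1; pos_z_1 = 6; height_1 = 2.5; pos_x_2 = 0.5; pos_y_2 = 5; pos_z_2 = 4.5; width_2 = 1.5; depth_2 = 3; pos_x_3 = 4; pos_y_3 = 2; pos_z_3 = 1.5; depth_3 = 2; height_3 = 3; pos_x_4 = 2.5; radius_4 = 1; height_4 = 3.5; pos_x_5 = 4.5; pos_y_5 = 7.5; pos_z_5 = 4.5; height_5 = 2.5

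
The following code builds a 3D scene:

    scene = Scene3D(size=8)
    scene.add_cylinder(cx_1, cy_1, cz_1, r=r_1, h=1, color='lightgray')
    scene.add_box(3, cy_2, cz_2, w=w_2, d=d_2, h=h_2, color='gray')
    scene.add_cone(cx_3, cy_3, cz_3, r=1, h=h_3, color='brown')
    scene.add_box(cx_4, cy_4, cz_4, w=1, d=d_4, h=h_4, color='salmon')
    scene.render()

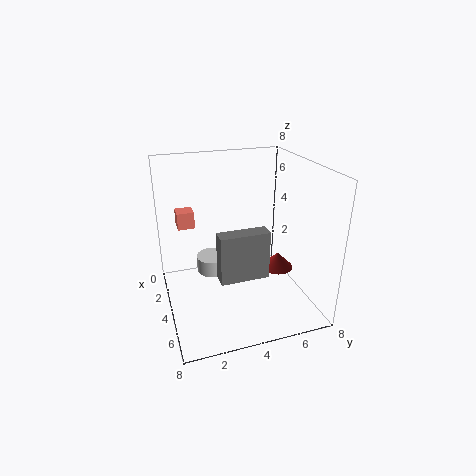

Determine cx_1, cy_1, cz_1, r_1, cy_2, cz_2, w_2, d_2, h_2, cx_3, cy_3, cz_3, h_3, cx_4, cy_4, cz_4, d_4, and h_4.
cx_1 = 2; cy_1 = 3; cz_1 = 1; r_1 = 1; cy_2 = 3; cz_2 = 1; w_2 = 1; d_2 = 3; h_2 = 3; cx_3 = 3; cy_3 = 7; cz_3 = 1; h_3 = 1; cx_4 = 1; cy_4 = 1; cz_4 = 4; d_4 = 1; h_4 = 1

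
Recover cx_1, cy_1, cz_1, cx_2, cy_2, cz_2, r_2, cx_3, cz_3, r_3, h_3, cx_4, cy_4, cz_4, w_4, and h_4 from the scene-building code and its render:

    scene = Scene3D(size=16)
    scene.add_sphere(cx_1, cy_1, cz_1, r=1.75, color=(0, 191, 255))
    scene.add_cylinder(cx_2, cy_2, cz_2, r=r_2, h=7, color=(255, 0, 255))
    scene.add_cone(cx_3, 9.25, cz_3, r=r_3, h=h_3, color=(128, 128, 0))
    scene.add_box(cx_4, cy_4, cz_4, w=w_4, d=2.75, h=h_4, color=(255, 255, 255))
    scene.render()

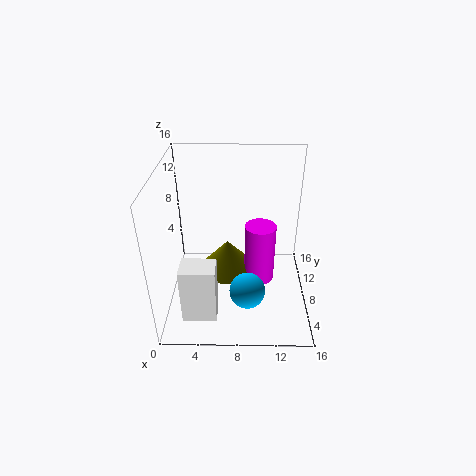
cx_1 = 9, cy_1 = 2, cz_1 = 5.75, cx_2 = 10.5, cy_2 = 8.5, cz_2 = 2.25, r_2 = 1.75, cx_3 = 6.75, cz_3 = 3, r_3 = 3.25, h_3 = 3.75, cx_4 = 2, cy_4 = 2.75, cz_4 = 0.5, w_4 = 3.75, h_4 = 6.5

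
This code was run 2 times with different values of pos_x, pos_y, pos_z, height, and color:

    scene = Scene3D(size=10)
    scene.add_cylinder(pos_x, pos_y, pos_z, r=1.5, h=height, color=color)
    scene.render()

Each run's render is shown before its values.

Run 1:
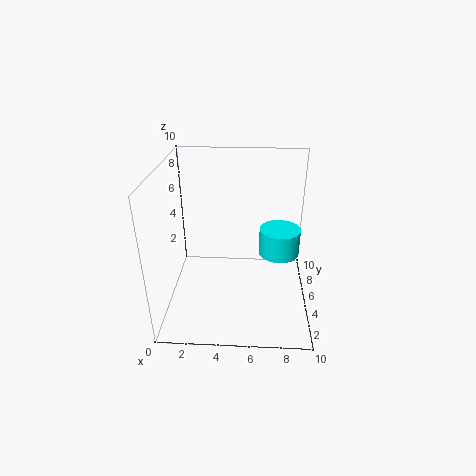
pos_x = 8; pos_y = 6.5; pos_z = 3; height = 2; color = 'cyan'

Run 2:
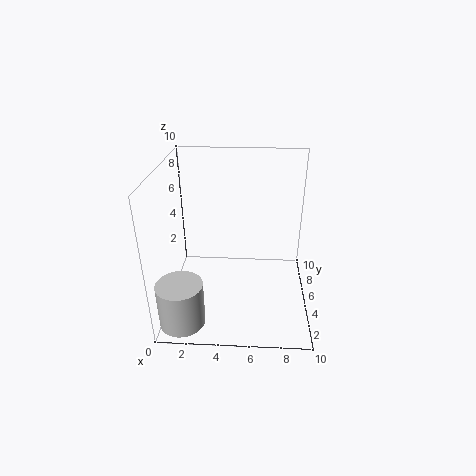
pos_x = 1.5; pos_y = 1.5; pos_z = 0.5; height = 3; color = 'lightgray'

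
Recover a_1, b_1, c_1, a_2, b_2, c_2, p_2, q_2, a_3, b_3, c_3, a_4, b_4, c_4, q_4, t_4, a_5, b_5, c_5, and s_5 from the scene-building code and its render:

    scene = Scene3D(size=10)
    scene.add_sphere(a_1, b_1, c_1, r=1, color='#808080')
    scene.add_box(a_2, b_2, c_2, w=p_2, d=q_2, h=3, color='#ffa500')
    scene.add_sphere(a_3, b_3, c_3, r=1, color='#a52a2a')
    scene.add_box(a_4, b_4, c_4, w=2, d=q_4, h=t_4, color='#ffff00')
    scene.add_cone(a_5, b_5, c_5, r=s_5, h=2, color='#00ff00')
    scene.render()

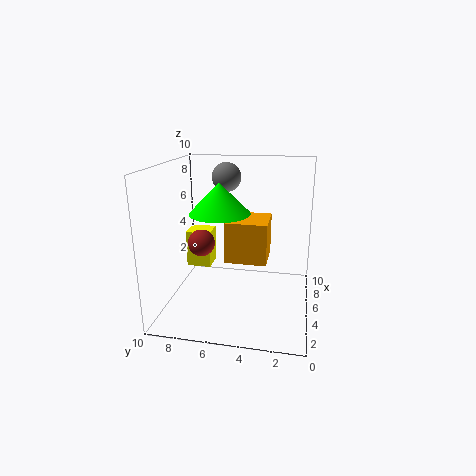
a_1 = 6
b_1 = 6
c_1 = 9
a_2 = 5
b_2 = 3
c_2 = 3
p_2 = 3
q_2 = 3
a_3 = 6
b_3 = 8
c_3 = 4
a_4 = 8
b_4 = 8
c_4 = 1
q_4 = 2
t_4 = 3
a_5 = 4
b_5 = 6
c_5 = 7
s_5 = 2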